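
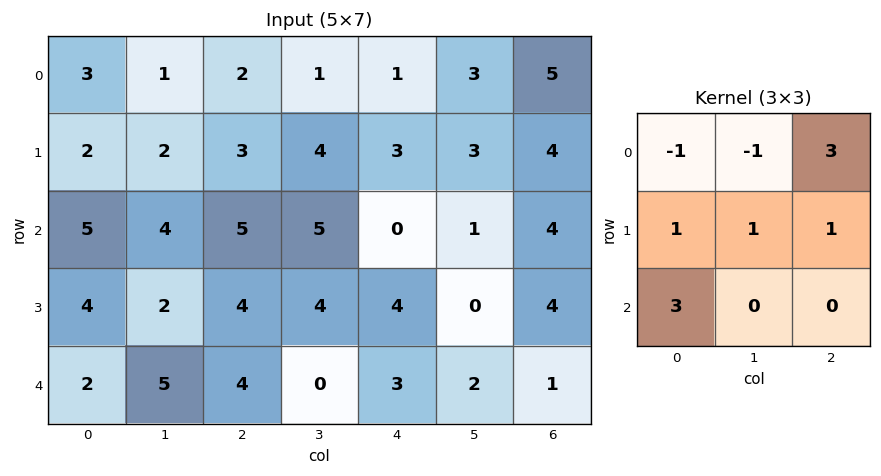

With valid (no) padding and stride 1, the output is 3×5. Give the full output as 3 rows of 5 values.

24 21 25 32 21
31 27 24 20 23
22 31 14 6 28

Output[0,0]: The receptive field on the input at this output position is [3 1 2 / 2 2 3 / 5 4 5]. Elementwise product with the kernel and sum: 3·-1 + 1·-1 + 2·3 + 2·1 + 2·1 + 3·1 + 5·3.
Output[0,1]: The receptive field on the input at this output position is [1 2 1 / 2 3 4 / 4 5 5]. Elementwise product with the kernel and sum: 1·-1 + 2·-1 + 1·3 + 2·1 + 3·1 + 4·1 + 4·3.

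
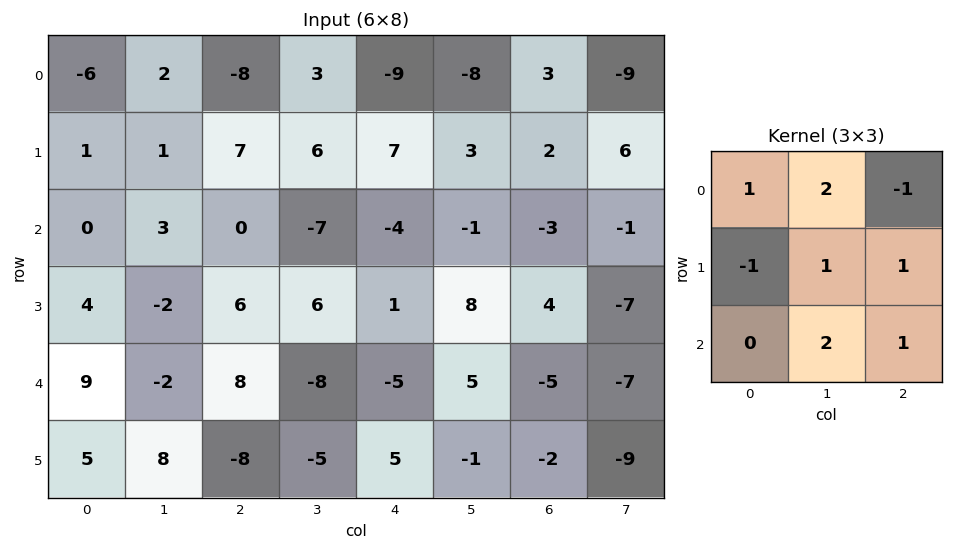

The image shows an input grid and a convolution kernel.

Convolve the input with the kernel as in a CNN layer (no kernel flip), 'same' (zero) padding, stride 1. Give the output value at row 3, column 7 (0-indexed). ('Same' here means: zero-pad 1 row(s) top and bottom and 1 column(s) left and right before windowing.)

The receptive field on the zero-padded input at this output position is [-3 -1 0 / 4 -7 0 / -5 -7 0]. Elementwise product with the kernel and sum: -3·1 + -1·2 + 0·-1 + 4·-1 + -7·1 + 0·1 + -7·2 + 0·1.

-30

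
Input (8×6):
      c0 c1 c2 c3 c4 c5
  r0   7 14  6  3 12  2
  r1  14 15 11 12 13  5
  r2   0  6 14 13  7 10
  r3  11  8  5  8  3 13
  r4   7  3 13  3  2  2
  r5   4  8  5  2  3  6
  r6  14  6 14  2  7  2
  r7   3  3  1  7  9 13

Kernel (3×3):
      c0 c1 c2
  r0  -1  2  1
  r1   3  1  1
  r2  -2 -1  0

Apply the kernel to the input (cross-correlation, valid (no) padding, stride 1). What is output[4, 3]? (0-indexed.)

The receptive field on the input at this output position is [3 2 2 / 2 3 6 / 2 7 2]. Elementwise product with the kernel and sum: 3·-1 + 2·2 + 2·1 + 2·3 + 3·1 + 6·1 + 2·-2 + 7·-1.

7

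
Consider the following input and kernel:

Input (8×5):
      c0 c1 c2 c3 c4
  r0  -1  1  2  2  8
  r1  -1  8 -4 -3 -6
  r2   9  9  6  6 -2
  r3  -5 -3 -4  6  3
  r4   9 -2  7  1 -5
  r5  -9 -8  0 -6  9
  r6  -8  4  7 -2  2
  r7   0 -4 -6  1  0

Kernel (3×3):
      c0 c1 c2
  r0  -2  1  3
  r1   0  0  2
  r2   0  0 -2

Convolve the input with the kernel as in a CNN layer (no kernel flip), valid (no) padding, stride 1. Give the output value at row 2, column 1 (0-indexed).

The receptive field on the input at this output position is [9 6 6 / -3 -4 6 / -2 7 1]. Elementwise product with the kernel and sum: 9·-2 + 6·1 + 6·3 + 6·2 + 1·-2.

16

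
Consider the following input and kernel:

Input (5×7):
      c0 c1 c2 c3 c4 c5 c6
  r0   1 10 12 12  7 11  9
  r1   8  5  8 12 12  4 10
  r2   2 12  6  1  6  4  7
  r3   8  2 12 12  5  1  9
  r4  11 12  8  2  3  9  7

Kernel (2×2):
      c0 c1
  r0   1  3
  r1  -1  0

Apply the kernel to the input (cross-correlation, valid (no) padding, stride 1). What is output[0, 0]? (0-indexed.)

23

The receptive field on the input at this output position is [1 10 / 8 5]. Elementwise product with the kernel and sum: 1·1 + 10·3 + 8·-1.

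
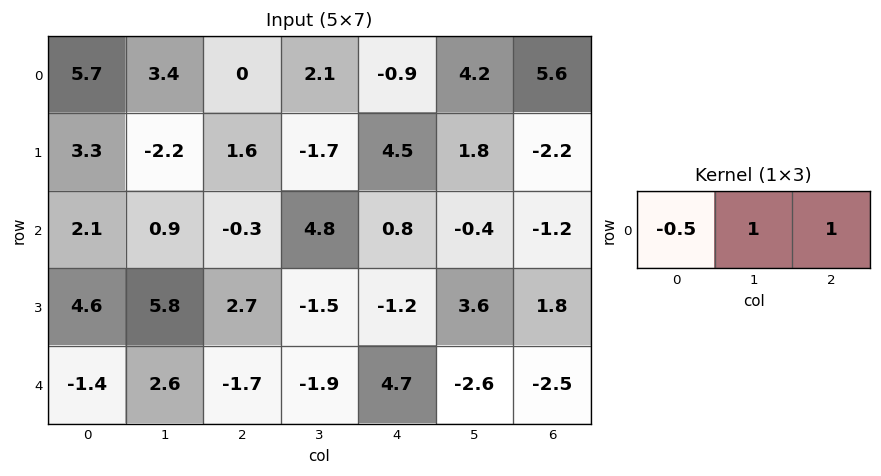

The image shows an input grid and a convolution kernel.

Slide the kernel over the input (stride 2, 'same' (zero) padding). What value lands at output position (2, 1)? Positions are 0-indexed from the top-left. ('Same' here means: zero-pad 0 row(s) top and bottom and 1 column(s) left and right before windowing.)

The receptive field on the zero-padded input at this output position is [2.6 -1.7 -1.9]. Elementwise product with the kernel and sum: 2.6·-0.5 + -1.7·1 + -1.9·1.

-4.9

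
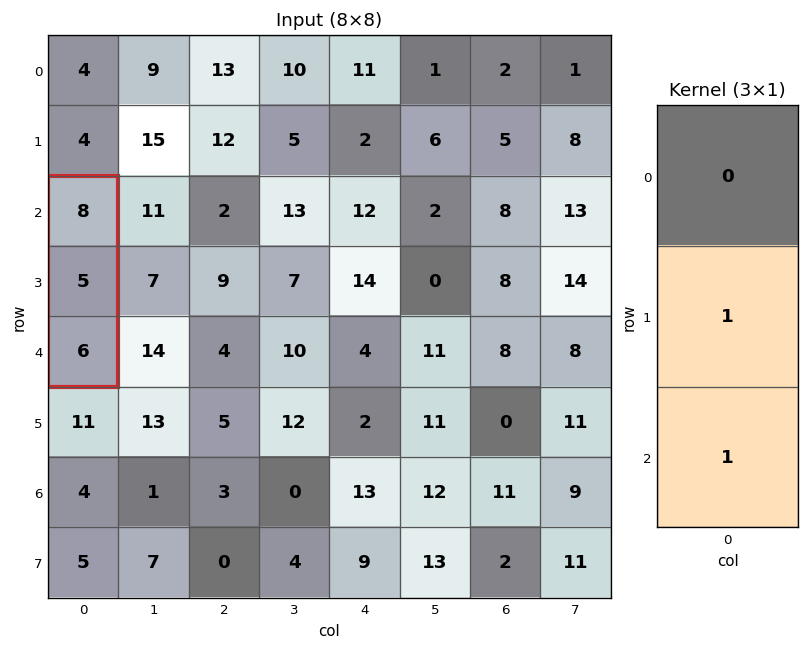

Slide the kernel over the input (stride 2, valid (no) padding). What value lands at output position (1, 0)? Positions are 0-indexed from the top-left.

The receptive field on the input at this output position is [8 / 5 / 6]. Elementwise product with the kernel and sum: 5·1 + 6·1.

11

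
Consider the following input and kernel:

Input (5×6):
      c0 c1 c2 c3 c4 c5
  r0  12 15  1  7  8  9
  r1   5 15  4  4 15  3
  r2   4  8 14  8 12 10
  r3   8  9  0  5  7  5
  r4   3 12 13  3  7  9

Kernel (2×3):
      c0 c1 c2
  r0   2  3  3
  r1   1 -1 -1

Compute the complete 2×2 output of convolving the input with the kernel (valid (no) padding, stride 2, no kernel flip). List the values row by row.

Output[0,0]: The receptive field on the input at this output position is [12 15 1 / 5 15 4]. Elementwise product with the kernel and sum: 12·2 + 15·3 + 1·3 + 5·1 + 15·-1 + 4·-1.
Output[0,1]: The receptive field on the input at this output position is [1 7 8 / 4 4 15]. Elementwise product with the kernel and sum: 1·2 + 7·3 + 8·3 + 4·1 + 4·-1 + 15·-1.

58 32
73 76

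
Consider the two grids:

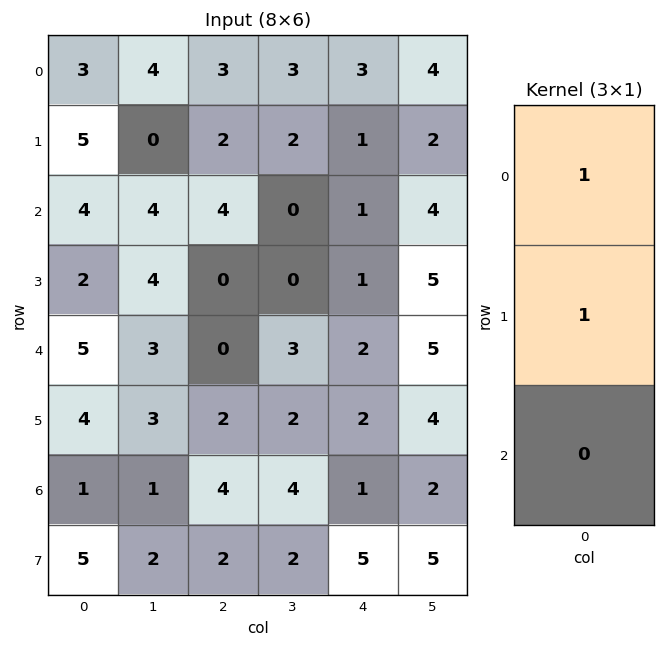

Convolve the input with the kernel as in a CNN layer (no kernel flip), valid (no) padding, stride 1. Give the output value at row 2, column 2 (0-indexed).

4

The receptive field on the input at this output position is [4 / 0 / 0]. Elementwise product with the kernel and sum: 4·1 + 0·1.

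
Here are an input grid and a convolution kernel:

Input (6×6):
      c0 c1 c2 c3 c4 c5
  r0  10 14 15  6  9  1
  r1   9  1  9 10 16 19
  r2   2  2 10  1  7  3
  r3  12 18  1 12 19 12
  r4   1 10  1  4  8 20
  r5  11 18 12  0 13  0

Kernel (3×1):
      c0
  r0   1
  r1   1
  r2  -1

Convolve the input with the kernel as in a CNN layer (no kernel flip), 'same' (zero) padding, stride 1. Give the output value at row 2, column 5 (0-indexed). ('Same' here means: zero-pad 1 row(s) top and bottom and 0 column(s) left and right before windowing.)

10

The receptive field on the zero-padded input at this output position is [19 / 3 / 12]. Elementwise product with the kernel and sum: 19·1 + 3·1 + 12·-1.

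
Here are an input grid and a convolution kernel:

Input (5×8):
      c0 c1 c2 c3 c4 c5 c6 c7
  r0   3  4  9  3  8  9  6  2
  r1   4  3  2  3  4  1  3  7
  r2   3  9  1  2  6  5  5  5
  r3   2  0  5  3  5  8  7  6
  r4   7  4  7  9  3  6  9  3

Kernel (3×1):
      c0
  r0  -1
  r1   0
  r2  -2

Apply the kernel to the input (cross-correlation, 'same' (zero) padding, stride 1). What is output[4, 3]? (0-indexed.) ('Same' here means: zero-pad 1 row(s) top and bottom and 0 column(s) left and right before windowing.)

The receptive field on the zero-padded input at this output position is [3 / 9 / 0]. Elementwise product with the kernel and sum: 3·-1 + 0·-2.

-3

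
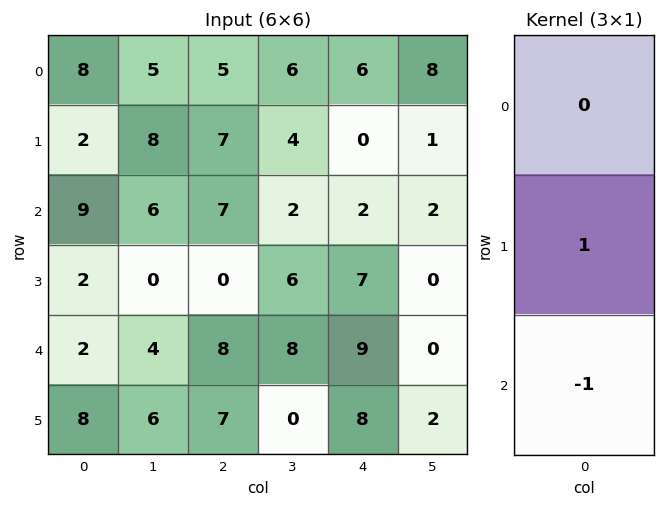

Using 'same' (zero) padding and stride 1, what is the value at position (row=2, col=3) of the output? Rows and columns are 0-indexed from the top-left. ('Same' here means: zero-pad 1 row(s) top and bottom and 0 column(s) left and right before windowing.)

-4

The receptive field on the zero-padded input at this output position is [4 / 2 / 6]. Elementwise product with the kernel and sum: 2·1 + 6·-1.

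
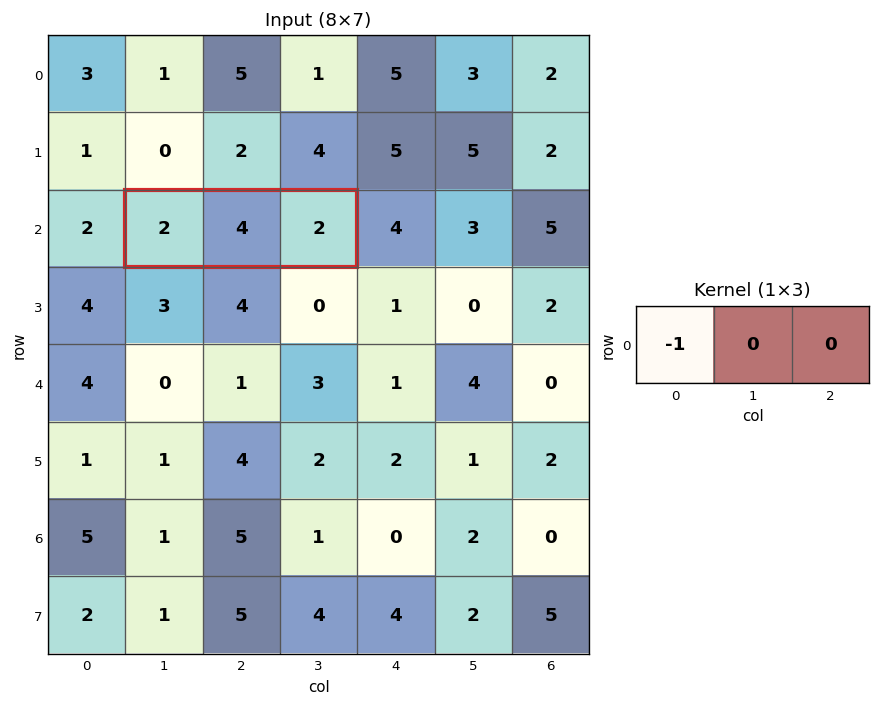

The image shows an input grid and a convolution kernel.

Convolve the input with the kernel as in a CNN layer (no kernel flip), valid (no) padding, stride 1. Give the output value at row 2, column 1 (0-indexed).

-2

The receptive field on the input at this output position is [2 4 2]. Elementwise product with the kernel and sum: 2·-1.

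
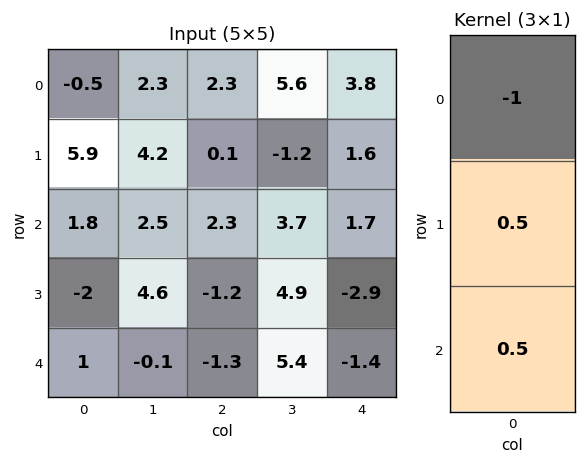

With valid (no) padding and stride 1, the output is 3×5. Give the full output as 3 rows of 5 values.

4.35 1.05 -1.1 -4.35 -2.15
-6 -0.65 0.45 5.5 -2.2
-2.3 -0.25 -3.55 1.45 -3.85

Output[0,0]: The receptive field on the input at this output position is [-0.5 / 5.9 / 1.8]. Elementwise product with the kernel and sum: -0.5·-1 + 5.9·0.5 + 1.8·0.5.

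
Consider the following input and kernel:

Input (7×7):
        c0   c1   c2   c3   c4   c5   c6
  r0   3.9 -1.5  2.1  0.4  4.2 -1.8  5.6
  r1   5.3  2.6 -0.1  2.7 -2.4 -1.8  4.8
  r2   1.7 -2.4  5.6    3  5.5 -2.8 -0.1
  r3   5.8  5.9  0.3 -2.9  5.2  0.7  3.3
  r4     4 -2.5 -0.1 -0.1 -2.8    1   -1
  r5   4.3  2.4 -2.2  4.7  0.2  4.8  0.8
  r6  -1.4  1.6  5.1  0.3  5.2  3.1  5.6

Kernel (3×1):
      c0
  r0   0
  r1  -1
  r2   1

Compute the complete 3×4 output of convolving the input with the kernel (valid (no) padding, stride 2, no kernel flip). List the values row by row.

Output[0,0]: The receptive field on the input at this output position is [3.9 / 5.3 / 1.7]. Elementwise product with the kernel and sum: 5.3·-1 + 1.7·1.

-3.6 5.7 7.9 -4.9
-1.8 -0.4 -8 -4.3
-5.7 7.3 5 4.8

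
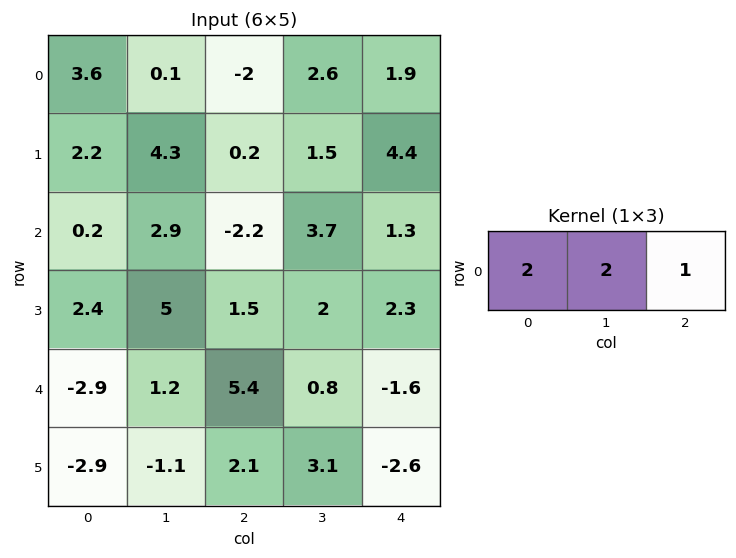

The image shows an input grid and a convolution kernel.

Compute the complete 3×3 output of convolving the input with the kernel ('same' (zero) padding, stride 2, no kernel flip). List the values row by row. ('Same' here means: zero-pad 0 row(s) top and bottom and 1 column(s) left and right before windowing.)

7.3 -1.2 9
3.3 5.1 10
-4.6 14 -1.6

Output[0,0]: The receptive field on the zero-padded input at this output position is [0 3.6 0.1]. Elementwise product with the kernel and sum: 0·2 + 3.6·2 + 0.1·1.
Output[0,1]: The receptive field on the zero-padded input at this output position is [0.1 -2 2.6]. Elementwise product with the kernel and sum: 0.1·2 + -2·2 + 2.6·1.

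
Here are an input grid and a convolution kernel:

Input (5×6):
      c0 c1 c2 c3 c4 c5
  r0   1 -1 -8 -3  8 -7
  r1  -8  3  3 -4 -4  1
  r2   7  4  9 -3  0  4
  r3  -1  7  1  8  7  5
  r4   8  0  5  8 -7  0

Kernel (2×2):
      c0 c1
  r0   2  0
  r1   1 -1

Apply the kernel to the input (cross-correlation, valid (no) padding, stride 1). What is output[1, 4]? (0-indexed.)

The receptive field on the input at this output position is [-4 1 / 0 4]. Elementwise product with the kernel and sum: -4·2 + 0·1 + 4·-1.

-12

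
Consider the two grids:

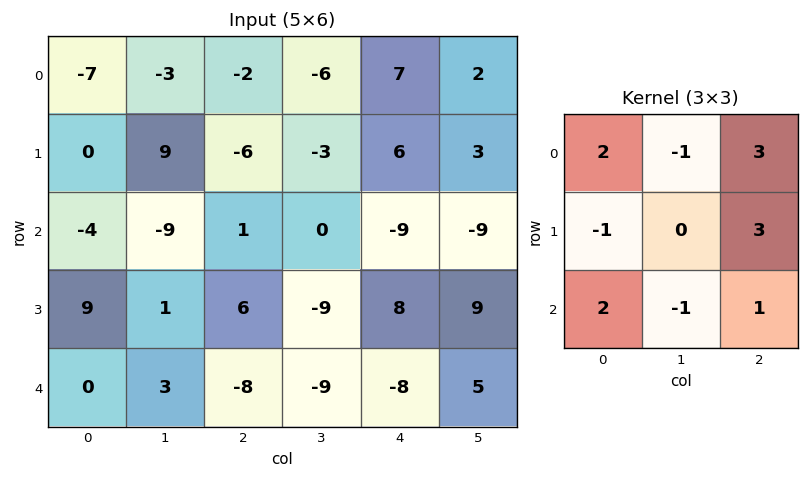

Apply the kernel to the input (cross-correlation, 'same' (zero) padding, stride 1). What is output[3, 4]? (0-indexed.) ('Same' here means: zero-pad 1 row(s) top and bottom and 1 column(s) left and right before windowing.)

The receptive field on the zero-padded input at this output position is [0 -9 -9 / -9 8 9 / -9 -8 5]. Elementwise product with the kernel and sum: 0·2 + -9·-1 + -9·3 + -9·-1 + 9·3 + -9·2 + -8·-1 + 5·1.

13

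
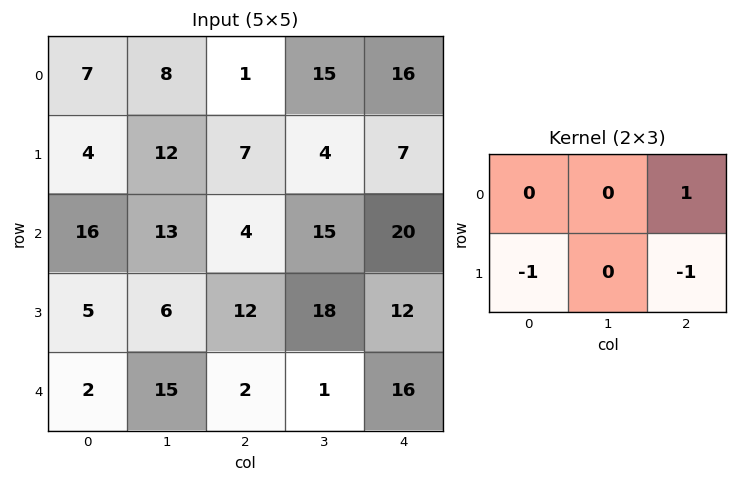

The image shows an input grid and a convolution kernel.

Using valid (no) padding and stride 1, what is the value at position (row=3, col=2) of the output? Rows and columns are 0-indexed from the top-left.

The receptive field on the input at this output position is [12 18 12 / 2 1 16]. Elementwise product with the kernel and sum: 12·1 + 2·-1 + 16·-1.

-6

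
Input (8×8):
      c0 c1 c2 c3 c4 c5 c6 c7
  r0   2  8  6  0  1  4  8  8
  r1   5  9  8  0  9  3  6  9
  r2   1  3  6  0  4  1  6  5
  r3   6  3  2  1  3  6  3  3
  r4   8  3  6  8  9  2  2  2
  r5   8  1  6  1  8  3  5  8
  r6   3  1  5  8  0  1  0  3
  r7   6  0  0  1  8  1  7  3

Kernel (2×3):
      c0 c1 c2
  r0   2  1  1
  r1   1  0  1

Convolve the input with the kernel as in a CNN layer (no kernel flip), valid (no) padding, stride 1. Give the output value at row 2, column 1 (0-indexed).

16

The receptive field on the input at this output position is [3 6 0 / 3 2 1]. Elementwise product with the kernel and sum: 3·2 + 6·1 + 0·1 + 3·1 + 1·1.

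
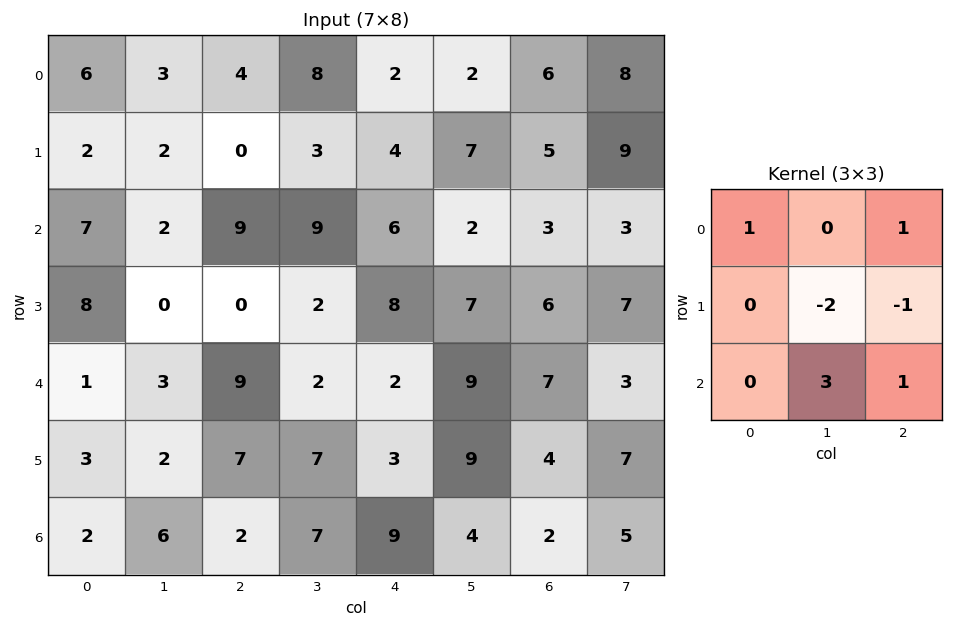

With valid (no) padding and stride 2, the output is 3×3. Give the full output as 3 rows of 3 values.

21 29 -2
34 11 23
19 24 1

Output[0,0]: The receptive field on the input at this output position is [6 3 4 / 2 2 0 / 7 2 9]. Elementwise product with the kernel and sum: 6·1 + 4·1 + 2·-2 + 0·-1 + 2·3 + 9·1.
Output[0,1]: The receptive field on the input at this output position is [4 8 2 / 0 3 4 / 9 9 6]. Elementwise product with the kernel and sum: 4·1 + 2·1 + 3·-2 + 4·-1 + 9·3 + 6·1.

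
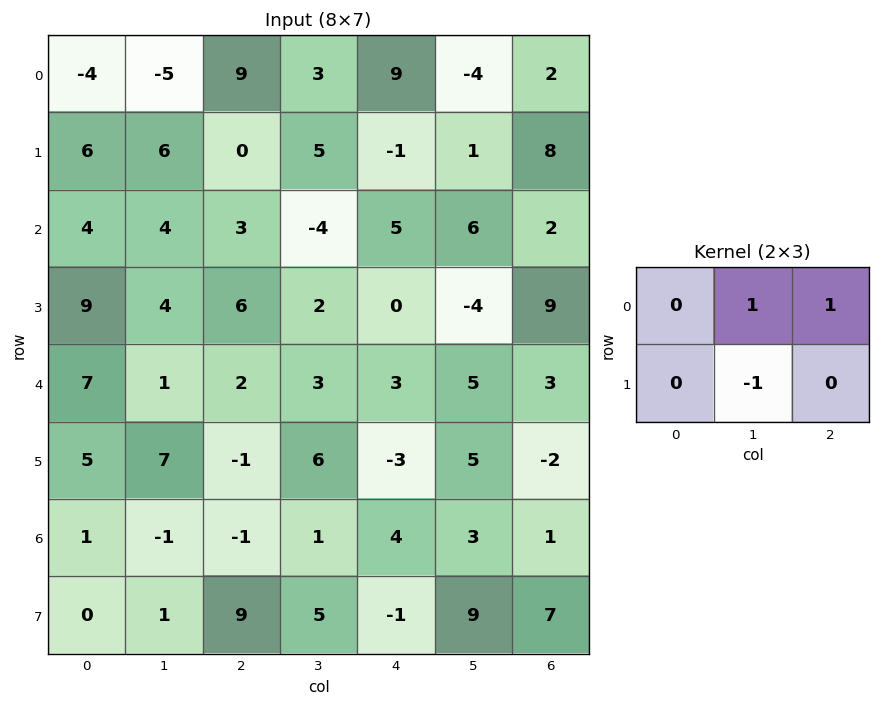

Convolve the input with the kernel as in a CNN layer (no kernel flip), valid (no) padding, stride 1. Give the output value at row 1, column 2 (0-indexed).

The receptive field on the input at this output position is [0 5 -1 / 3 -4 5]. Elementwise product with the kernel and sum: 5·1 + -1·1 + -4·-1.

8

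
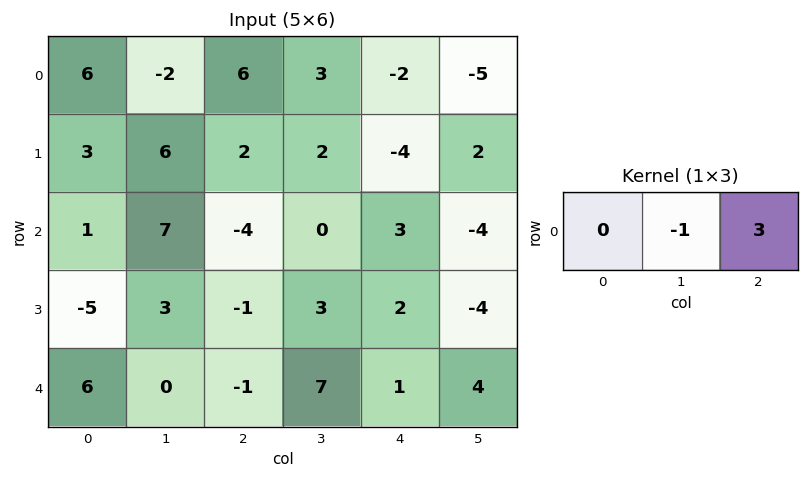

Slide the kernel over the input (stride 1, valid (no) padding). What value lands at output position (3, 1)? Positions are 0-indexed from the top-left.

The receptive field on the input at this output position is [3 -1 3]. Elementwise product with the kernel and sum: -1·-1 + 3·3.

10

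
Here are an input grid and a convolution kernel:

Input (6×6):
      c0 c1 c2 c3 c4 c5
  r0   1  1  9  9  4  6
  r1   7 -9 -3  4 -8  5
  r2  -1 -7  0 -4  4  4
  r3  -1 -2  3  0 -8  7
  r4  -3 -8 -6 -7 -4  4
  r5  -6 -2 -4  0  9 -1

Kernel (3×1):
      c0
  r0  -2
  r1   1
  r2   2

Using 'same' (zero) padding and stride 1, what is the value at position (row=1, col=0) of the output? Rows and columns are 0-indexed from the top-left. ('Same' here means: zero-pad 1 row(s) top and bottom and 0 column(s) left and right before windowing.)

The receptive field on the zero-padded input at this output position is [1 / 7 / -1]. Elementwise product with the kernel and sum: 1·-2 + 7·1 + -1·2.

3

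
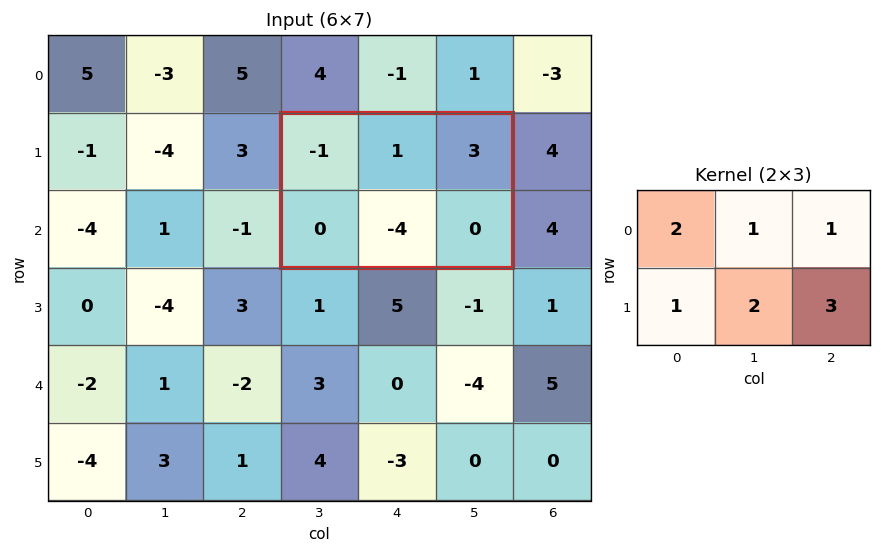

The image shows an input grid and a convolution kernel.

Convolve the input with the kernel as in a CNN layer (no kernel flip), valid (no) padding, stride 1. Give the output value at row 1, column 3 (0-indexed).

The receptive field on the input at this output position is [-1 1 3 / 0 -4 0]. Elementwise product with the kernel and sum: -1·2 + 1·1 + 3·1 + 0·1 + -4·2 + 0·3.

-6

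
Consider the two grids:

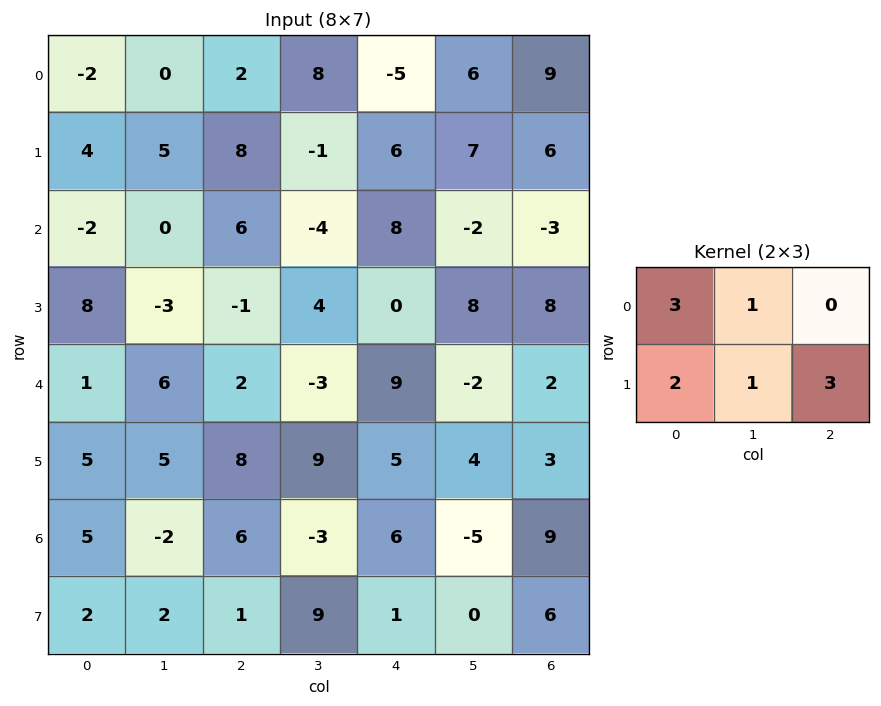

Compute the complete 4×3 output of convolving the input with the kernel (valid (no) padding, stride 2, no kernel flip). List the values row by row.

31 47 28
4 16 54
48 43 48
22 29 33

Output[0,0]: The receptive field on the input at this output position is [-2 0 2 / 4 5 8]. Elementwise product with the kernel and sum: -2·3 + 0·1 + 4·2 + 5·1 + 8·3.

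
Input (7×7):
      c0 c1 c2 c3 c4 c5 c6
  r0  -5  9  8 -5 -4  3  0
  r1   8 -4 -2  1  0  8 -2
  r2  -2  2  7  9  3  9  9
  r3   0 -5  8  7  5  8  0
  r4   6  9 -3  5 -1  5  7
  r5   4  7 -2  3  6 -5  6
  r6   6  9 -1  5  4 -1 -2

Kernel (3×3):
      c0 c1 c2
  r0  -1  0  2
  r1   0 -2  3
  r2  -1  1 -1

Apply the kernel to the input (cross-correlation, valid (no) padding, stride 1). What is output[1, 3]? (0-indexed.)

26

The receptive field on the input at this output position is [1 0 8 / 9 3 9 / 7 5 8]. Elementwise product with the kernel and sum: 1·-1 + 8·2 + 3·-2 + 9·3 + 7·-1 + 5·1 + 8·-1.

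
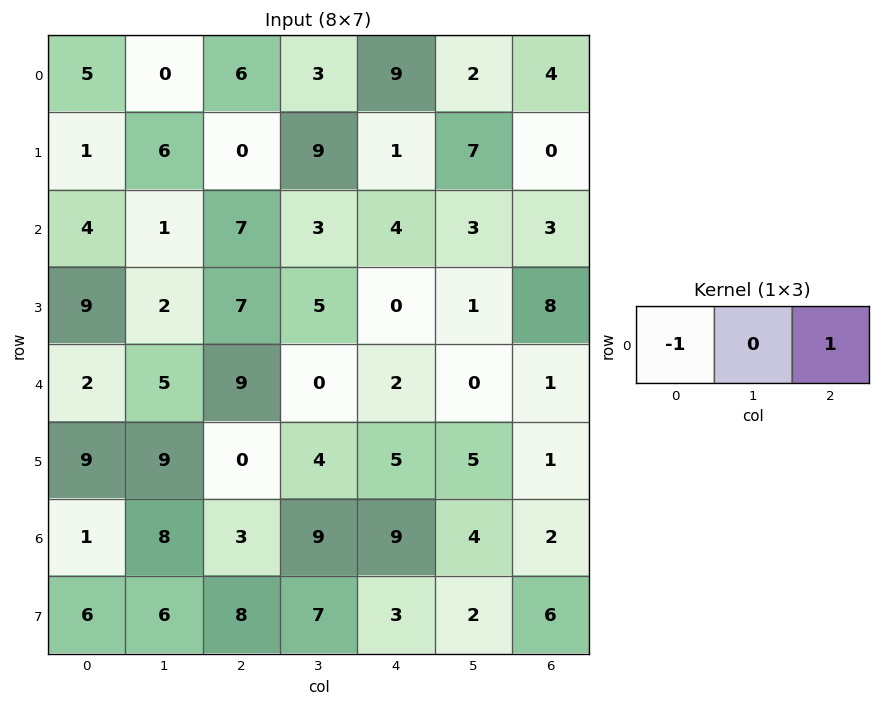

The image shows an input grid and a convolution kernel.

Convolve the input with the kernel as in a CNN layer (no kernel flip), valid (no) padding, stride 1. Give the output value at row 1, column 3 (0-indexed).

The receptive field on the input at this output position is [9 1 7]. Elementwise product with the kernel and sum: 9·-1 + 7·1.

-2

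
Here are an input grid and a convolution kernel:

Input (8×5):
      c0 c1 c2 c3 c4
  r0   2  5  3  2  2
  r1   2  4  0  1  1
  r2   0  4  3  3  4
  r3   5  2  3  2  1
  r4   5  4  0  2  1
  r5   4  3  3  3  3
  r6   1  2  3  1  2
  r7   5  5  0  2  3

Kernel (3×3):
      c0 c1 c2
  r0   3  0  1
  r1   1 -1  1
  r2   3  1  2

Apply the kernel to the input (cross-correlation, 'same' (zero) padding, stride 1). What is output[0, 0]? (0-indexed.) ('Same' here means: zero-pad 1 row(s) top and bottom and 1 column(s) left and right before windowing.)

The receptive field on the zero-padded input at this output position is [0 0 0 / 0 2 5 / 0 2 4]. Elementwise product with the kernel and sum: 0·3 + 0·1 + 0·1 + 2·-1 + 5·1 + 0·3 + 2·1 + 4·2.

13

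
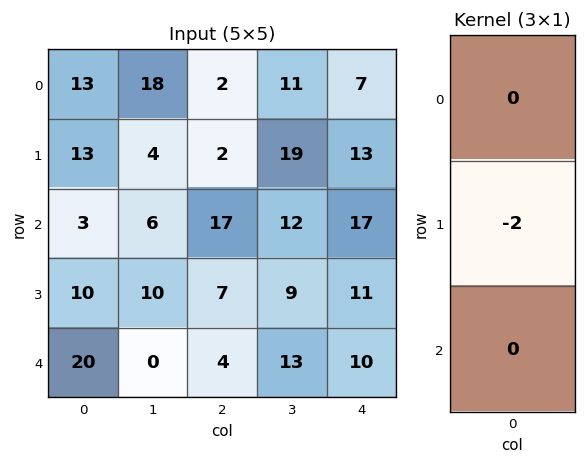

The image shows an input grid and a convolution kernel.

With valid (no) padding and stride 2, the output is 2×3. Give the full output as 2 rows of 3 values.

Output[0,0]: The receptive field on the input at this output position is [13 / 13 / 3]. Elementwise product with the kernel and sum: 13·-2.

-26 -4 -26
-20 -14 -22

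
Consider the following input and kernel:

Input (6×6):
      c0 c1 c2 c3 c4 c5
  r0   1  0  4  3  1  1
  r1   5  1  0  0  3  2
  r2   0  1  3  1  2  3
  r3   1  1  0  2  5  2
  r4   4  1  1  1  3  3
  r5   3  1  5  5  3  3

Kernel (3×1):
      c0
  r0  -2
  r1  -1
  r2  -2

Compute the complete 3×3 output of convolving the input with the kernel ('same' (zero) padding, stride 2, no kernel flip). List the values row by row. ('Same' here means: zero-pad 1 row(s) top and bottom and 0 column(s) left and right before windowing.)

-11 -4 -7
-12 -3 -18
-12 -11 -19

Output[0,0]: The receptive field on the zero-padded input at this output position is [0 / 1 / 5]. Elementwise product with the kernel and sum: 0·-2 + 1·-1 + 5·-2.
Output[0,1]: The receptive field on the zero-padded input at this output position is [0 / 4 / 0]. Elementwise product with the kernel and sum: 0·-2 + 4·-1 + 0·-2.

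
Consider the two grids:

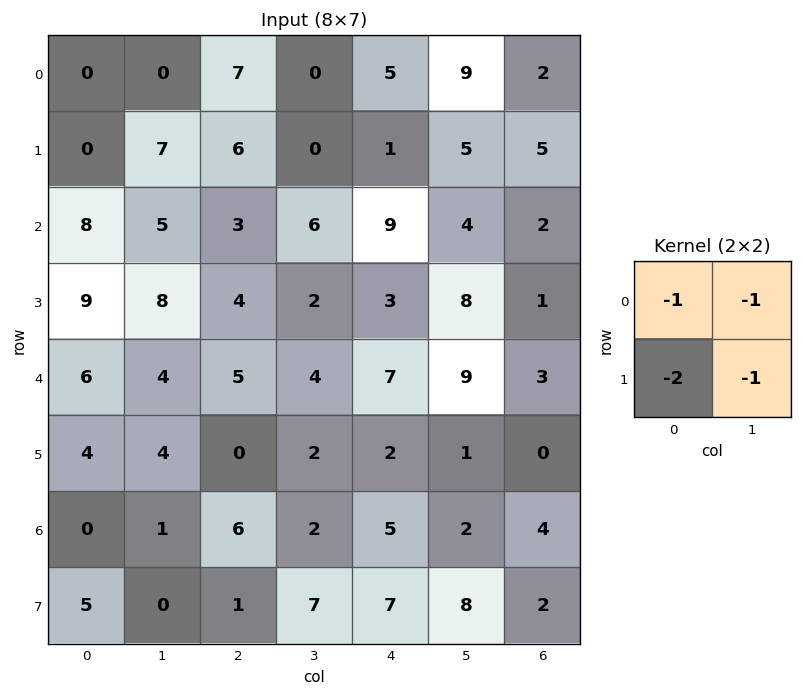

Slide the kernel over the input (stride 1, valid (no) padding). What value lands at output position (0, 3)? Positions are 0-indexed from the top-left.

-6

The receptive field on the input at this output position is [0 5 / 0 1]. Elementwise product with the kernel and sum: 0·-1 + 5·-1 + 0·-2 + 1·-1.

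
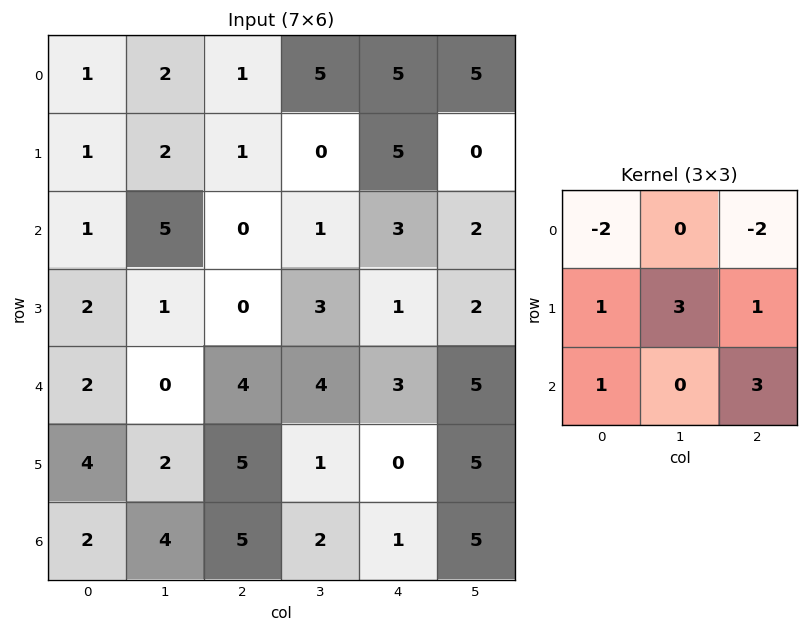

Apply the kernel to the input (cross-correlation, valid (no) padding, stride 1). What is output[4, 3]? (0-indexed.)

5

The receptive field on the input at this output position is [4 3 5 / 1 0 5 / 2 1 5]. Elementwise product with the kernel and sum: 4·-2 + 5·-2 + 1·1 + 0·3 + 5·1 + 2·1 + 5·3.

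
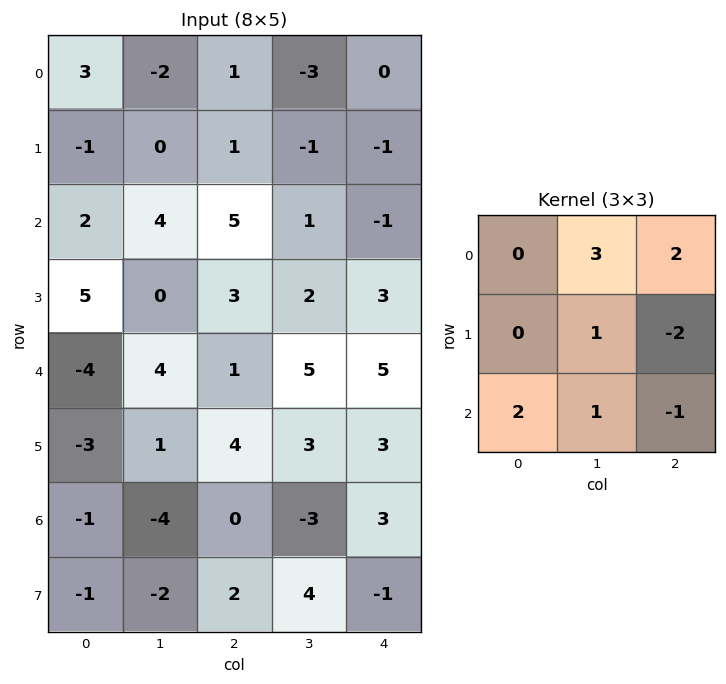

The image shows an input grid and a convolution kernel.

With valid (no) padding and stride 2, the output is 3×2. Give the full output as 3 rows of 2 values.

-3 4
11 -1
1 16

Output[0,0]: The receptive field on the input at this output position is [3 -2 1 / -1 0 1 / 2 4 5]. Elementwise product with the kernel and sum: -2·3 + 1·2 + 0·1 + 1·-2 + 2·2 + 4·1 + 5·-1.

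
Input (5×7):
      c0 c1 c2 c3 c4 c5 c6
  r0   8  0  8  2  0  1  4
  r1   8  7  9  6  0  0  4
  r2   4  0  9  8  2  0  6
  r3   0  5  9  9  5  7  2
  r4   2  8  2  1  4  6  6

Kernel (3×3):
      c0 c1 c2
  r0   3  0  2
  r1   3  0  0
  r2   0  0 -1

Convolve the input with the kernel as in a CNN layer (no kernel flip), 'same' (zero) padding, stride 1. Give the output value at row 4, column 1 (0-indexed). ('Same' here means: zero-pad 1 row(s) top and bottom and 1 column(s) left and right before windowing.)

The receptive field on the zero-padded input at this output position is [0 5 9 / 2 8 2 / 0 0 0]. Elementwise product with the kernel and sum: 0·3 + 9·2 + 2·3 + 0·-1.

24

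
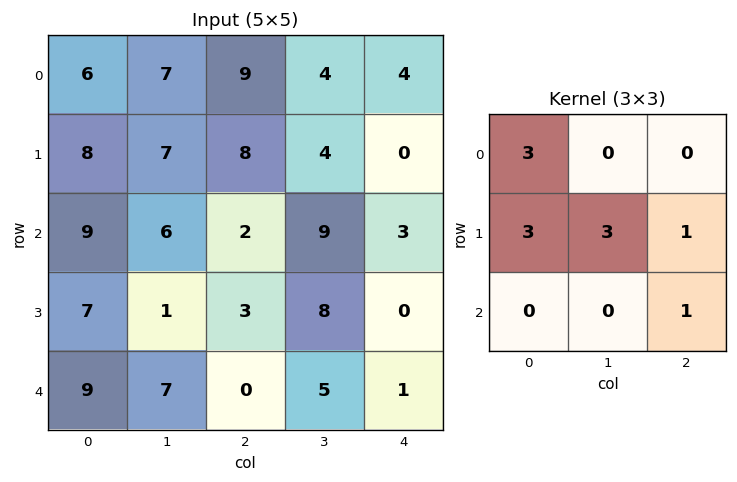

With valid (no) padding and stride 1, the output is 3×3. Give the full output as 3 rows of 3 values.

Output[0,0]: The receptive field on the input at this output position is [6 7 9 / 8 7 8 / 9 6 2]. Elementwise product with the kernel and sum: 6·3 + 8·3 + 7·3 + 8·1 + 2·1.
Output[0,1]: The receptive field on the input at this output position is [7 9 4 / 7 8 4 / 6 2 9]. Elementwise product with the kernel and sum: 7·3 + 7·3 + 8·3 + 4·1 + 9·1.

73 79 66
74 62 60
54 43 40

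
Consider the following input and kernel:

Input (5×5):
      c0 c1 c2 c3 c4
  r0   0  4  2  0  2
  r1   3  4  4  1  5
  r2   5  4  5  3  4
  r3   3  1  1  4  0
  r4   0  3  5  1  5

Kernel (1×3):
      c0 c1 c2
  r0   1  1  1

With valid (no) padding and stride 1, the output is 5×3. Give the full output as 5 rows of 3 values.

6 6 4
11 9 10
14 12 12
5 6 5
8 9 11

Output[0,0]: The receptive field on the input at this output position is [0 4 2]. Elementwise product with the kernel and sum: 0·1 + 4·1 + 2·1.
Output[0,1]: The receptive field on the input at this output position is [4 2 0]. Elementwise product with the kernel and sum: 4·1 + 2·1 + 0·1.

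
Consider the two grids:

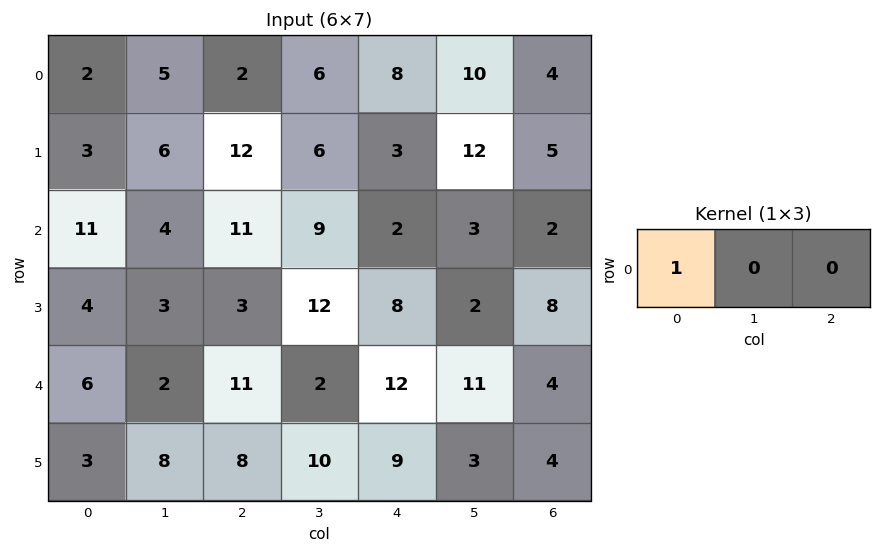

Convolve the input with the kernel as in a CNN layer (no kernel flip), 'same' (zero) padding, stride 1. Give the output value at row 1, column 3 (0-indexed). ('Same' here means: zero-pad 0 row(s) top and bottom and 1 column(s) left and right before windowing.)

The receptive field on the zero-padded input at this output position is [12 6 3]. Elementwise product with the kernel and sum: 12·1.

12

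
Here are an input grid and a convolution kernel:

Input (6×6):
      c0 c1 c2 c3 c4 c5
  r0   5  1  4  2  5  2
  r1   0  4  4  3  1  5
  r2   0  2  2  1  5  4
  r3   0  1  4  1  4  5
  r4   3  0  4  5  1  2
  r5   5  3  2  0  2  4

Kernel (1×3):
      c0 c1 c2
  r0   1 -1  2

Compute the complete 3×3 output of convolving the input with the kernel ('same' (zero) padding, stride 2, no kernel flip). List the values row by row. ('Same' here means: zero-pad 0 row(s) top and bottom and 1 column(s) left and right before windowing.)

-3 1 1
4 2 4
-3 6 8

Output[0,0]: The receptive field on the zero-padded input at this output position is [0 5 1]. Elementwise product with the kernel and sum: 0·1 + 5·-1 + 1·2.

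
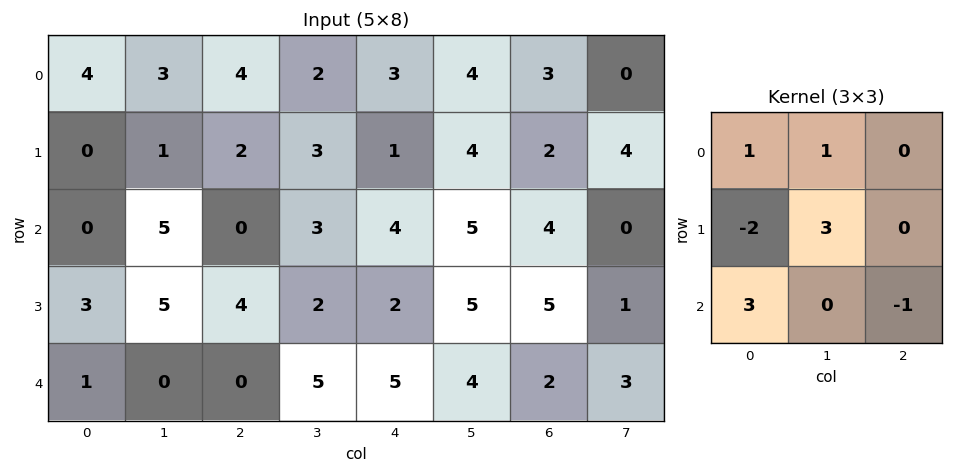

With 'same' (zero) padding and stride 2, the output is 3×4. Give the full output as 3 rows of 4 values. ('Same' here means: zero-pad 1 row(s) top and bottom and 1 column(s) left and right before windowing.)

Output[0,0]: The receptive field on the zero-padded input at this output position is [0 0 0 / 0 4 3 / 0 0 1]. Elementwise product with the kernel and sum: 0·1 + 0·1 + 0·-2 + 4·3 + 0·3 + 1·-1.
Output[0,1]: The receptive field on the zero-padded input at this output position is [0 0 0 / 3 4 2 / 1 2 3]. Elementwise product with the kernel and sum: 0·1 + 0·1 + 3·-2 + 4·3 + 1·3 + 3·-1.

11 6 10 9
-5 6 11 22
6 9 9 8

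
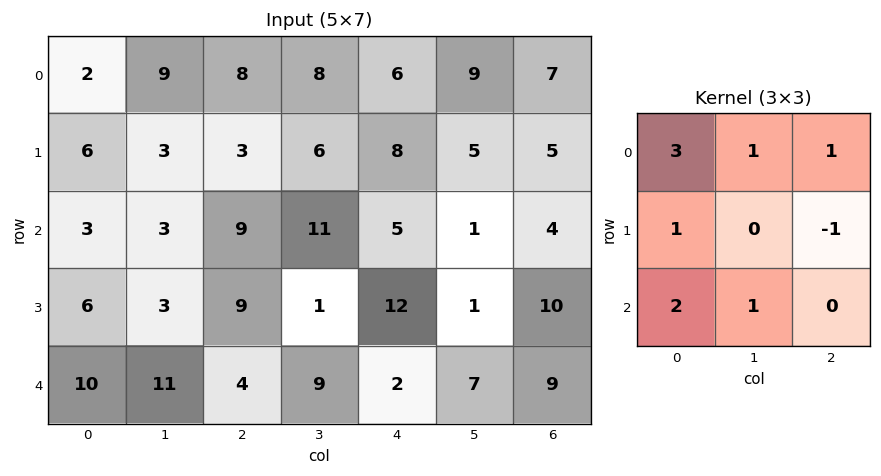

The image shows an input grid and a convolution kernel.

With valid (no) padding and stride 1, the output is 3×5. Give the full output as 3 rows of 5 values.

Output[0,0]: The receptive field on the input at this output position is [2 9 8 / 6 3 3 / 3 3 9]. Elementwise product with the kernel and sum: 2·3 + 9·1 + 8·1 + 6·1 + 3·-1 + 3·2 + 3·1.

35 55 62 67 48
33 25 46 55 60
49 57 57 59 33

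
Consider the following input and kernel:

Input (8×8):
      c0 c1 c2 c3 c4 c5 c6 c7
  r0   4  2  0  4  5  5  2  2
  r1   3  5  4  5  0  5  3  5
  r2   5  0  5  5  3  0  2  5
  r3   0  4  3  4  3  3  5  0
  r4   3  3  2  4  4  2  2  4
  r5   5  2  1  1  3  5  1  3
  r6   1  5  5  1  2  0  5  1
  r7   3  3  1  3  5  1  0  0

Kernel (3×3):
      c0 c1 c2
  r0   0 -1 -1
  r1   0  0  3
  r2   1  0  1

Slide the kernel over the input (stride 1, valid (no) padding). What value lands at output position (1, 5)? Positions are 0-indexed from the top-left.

10

The receptive field on the input at this output position is [5 3 5 / 0 2 5 / 3 5 0]. Elementwise product with the kernel and sum: 3·-1 + 5·-1 + 5·3 + 3·1 + 0·1.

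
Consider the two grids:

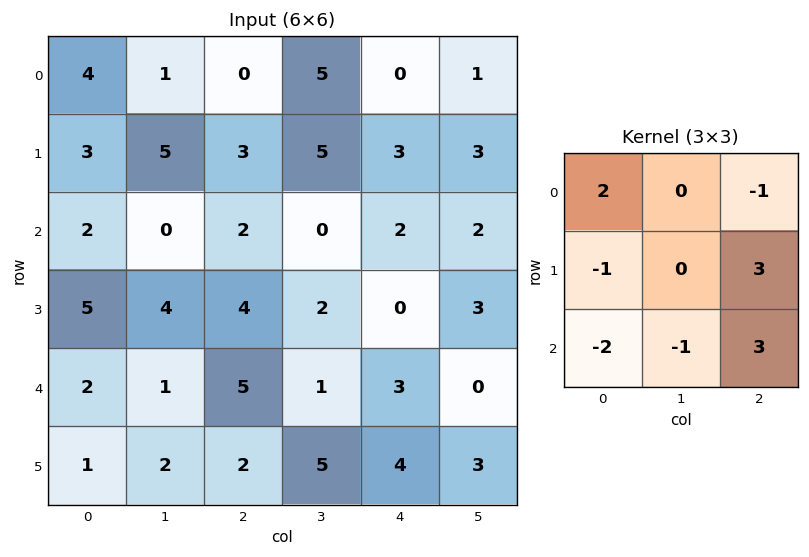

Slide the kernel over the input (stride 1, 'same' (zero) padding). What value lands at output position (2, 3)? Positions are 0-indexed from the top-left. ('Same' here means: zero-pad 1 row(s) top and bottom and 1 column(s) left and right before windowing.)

-3

The receptive field on the zero-padded input at this output position is [3 5 3 / 2 0 2 / 4 2 0]. Elementwise product with the kernel and sum: 3·2 + 3·-1 + 2·-1 + 2·3 + 4·-2 + 2·-1 + 0·3.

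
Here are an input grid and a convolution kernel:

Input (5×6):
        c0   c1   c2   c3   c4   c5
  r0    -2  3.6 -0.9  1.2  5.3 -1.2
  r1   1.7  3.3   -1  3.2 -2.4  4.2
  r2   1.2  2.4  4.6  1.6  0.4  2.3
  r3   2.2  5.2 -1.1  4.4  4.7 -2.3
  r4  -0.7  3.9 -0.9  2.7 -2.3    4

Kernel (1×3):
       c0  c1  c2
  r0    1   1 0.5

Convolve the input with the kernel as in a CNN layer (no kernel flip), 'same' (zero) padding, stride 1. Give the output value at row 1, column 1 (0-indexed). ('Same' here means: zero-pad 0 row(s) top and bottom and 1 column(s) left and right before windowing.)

4.5

The receptive field on the zero-padded input at this output position is [1.7 3.3 -1]. Elementwise product with the kernel and sum: 1.7·1 + 3.3·1 + -1·0.5.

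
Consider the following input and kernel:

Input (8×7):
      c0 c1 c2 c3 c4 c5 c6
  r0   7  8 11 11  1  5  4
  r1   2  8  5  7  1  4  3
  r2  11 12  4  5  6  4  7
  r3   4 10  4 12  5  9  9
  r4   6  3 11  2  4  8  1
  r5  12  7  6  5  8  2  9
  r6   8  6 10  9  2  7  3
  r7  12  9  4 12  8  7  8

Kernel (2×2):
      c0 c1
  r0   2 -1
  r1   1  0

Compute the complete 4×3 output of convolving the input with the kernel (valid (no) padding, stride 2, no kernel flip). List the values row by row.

8 16 -2
14 7 13
21 26 8
22 15 5

Output[0,0]: The receptive field on the input at this output position is [7 8 / 2 8]. Elementwise product with the kernel and sum: 7·2 + 8·-1 + 2·1.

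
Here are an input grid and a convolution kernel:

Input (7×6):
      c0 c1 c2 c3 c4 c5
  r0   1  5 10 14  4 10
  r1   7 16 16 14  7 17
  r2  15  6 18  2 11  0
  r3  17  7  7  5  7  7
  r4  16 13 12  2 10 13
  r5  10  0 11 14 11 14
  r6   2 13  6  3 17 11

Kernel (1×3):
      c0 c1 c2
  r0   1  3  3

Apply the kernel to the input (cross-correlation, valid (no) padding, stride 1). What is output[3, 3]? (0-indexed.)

The receptive field on the input at this output position is [5 7 7]. Elementwise product with the kernel and sum: 5·1 + 7·3 + 7·3.

47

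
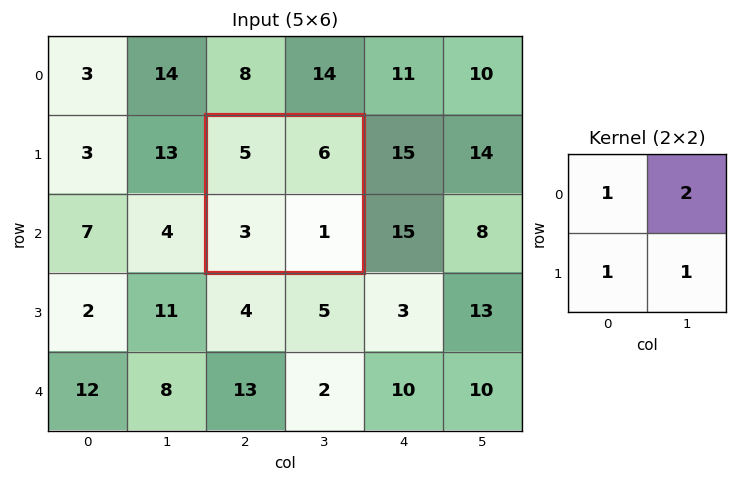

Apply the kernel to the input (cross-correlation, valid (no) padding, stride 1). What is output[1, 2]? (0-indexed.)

The receptive field on the input at this output position is [5 6 / 3 1]. Elementwise product with the kernel and sum: 5·1 + 6·2 + 3·1 + 1·1.

21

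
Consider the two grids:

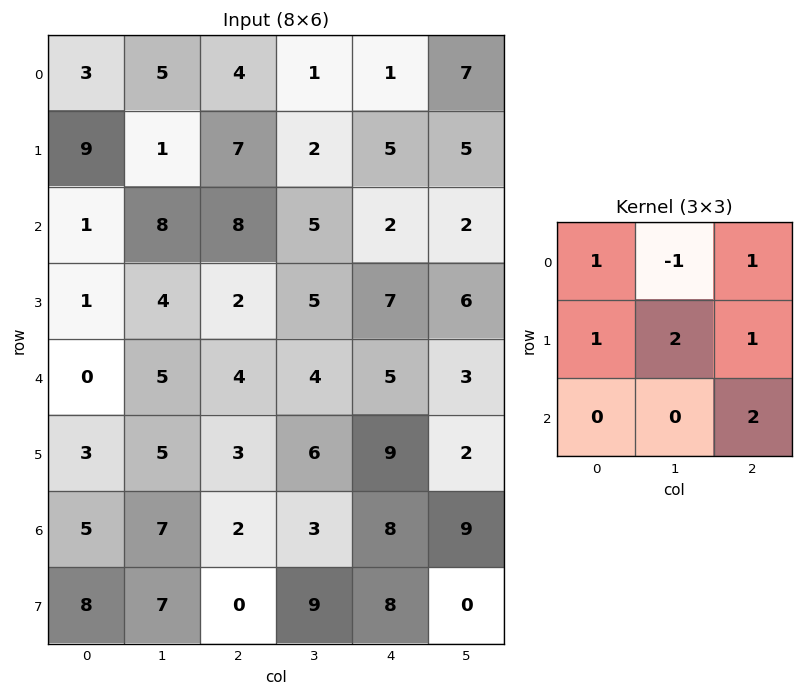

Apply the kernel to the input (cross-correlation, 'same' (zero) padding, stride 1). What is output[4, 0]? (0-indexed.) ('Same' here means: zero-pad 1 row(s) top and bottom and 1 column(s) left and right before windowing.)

18

The receptive field on the zero-padded input at this output position is [0 1 4 / 0 0 5 / 0 3 5]. Elementwise product with the kernel and sum: 0·1 + 1·-1 + 4·1 + 0·1 + 0·2 + 5·1 + 5·2.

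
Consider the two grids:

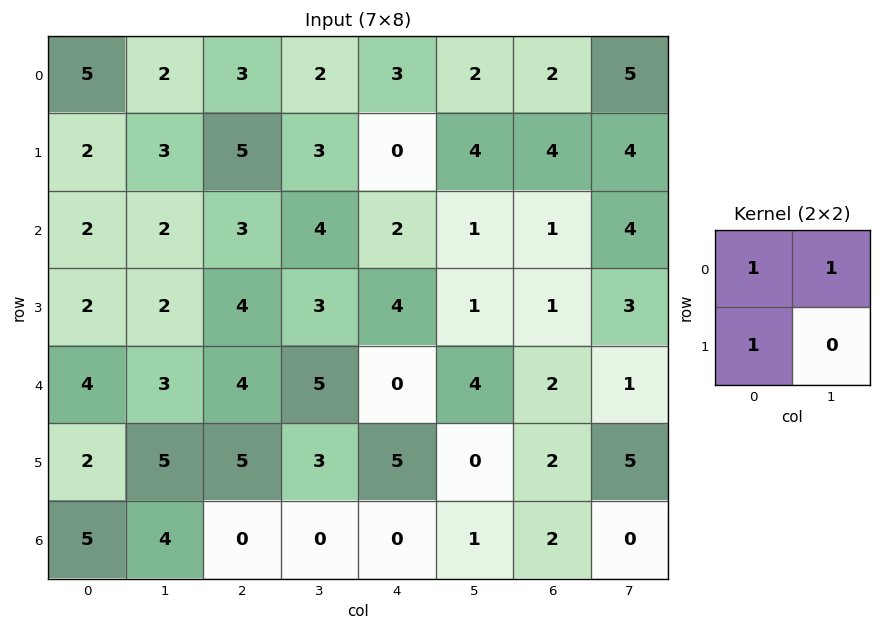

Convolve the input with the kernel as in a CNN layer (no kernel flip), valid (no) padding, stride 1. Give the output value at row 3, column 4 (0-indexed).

5

The receptive field on the input at this output position is [4 1 / 0 4]. Elementwise product with the kernel and sum: 4·1 + 1·1 + 0·1.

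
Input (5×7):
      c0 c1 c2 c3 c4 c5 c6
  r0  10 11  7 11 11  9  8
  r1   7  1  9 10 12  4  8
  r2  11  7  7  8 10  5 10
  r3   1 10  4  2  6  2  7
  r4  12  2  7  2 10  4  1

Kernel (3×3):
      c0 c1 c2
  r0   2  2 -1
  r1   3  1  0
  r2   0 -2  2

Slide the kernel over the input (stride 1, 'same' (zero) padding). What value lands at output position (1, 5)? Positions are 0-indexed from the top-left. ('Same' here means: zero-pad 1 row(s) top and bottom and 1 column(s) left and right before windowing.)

The receptive field on the zero-padded input at this output position is [11 9 8 / 12 4 8 / 10 5 10]. Elementwise product with the kernel and sum: 11·2 + 9·2 + 8·-1 + 12·3 + 4·1 + 5·-2 + 10·2.

82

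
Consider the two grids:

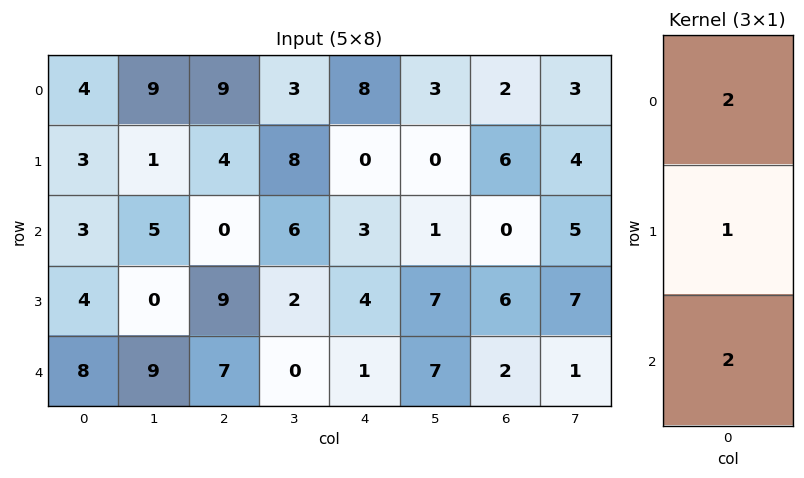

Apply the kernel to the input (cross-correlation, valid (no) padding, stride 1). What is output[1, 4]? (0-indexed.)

11

The receptive field on the input at this output position is [0 / 3 / 4]. Elementwise product with the kernel and sum: 0·2 + 3·1 + 4·2.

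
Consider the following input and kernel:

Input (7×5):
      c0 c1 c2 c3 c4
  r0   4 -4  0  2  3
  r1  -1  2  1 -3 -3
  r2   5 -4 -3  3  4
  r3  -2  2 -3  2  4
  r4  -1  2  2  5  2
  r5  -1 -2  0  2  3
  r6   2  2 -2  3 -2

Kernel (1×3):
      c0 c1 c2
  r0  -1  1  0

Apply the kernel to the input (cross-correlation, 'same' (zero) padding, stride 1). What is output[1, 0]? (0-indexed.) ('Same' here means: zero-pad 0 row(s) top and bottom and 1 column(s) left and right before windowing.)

-1

The receptive field on the zero-padded input at this output position is [0 -1 2]. Elementwise product with the kernel and sum: 0·-1 + -1·1.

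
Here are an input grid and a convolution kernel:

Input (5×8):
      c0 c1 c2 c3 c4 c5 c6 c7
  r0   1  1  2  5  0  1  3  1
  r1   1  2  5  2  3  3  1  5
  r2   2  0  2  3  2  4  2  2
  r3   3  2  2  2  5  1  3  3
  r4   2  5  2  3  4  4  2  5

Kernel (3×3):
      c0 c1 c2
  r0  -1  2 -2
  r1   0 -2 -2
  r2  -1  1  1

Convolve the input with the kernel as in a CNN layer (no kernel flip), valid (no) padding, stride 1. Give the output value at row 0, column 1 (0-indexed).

-16

The receptive field on the input at this output position is [1 2 5 / 2 5 2 / 0 2 3]. Elementwise product with the kernel and sum: 1·-1 + 2·2 + 5·-2 + 5·-2 + 2·-2 + 0·-1 + 2·1 + 3·1.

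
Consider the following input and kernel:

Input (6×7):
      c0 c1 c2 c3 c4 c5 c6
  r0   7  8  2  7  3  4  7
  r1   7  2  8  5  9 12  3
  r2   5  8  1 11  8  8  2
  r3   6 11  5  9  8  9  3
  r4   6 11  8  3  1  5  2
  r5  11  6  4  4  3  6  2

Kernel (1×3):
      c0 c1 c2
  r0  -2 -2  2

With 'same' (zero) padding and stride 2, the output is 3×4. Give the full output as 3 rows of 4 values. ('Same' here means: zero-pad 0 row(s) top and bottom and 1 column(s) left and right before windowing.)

Output[0,0]: The receptive field on the zero-padded input at this output position is [0 7 8]. Elementwise product with the kernel and sum: 0·-2 + 7·-2 + 8·2.
Output[0,1]: The receptive field on the zero-padded input at this output position is [8 2 7]. Elementwise product with the kernel and sum: 8·-2 + 2·-2 + 7·2.

2 -6 -12 -22
6 4 -22 -20
10 -32 2 -14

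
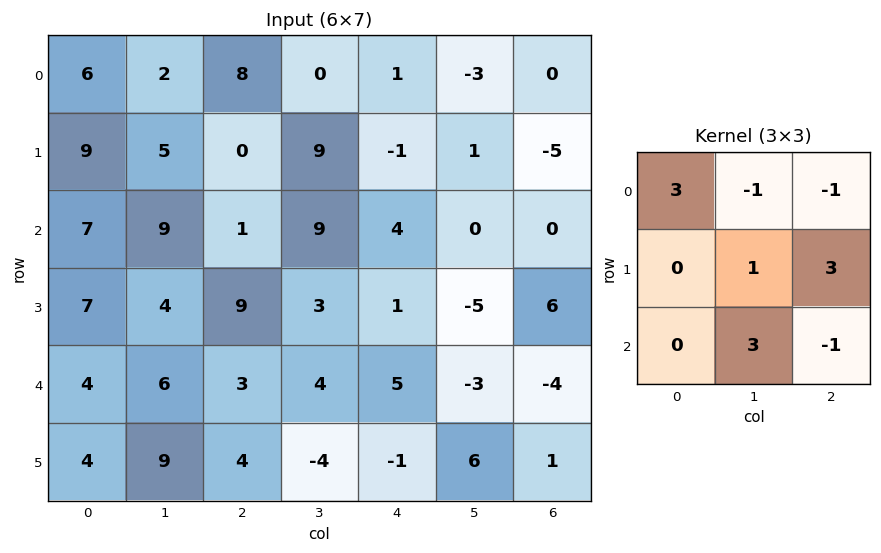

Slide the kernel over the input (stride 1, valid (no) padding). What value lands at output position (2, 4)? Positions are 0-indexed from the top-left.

The receptive field on the input at this output position is [4 0 0 / 1 -5 6 / 5 -3 -4]. Elementwise product with the kernel and sum: 4·3 + 0·-1 + 0·-1 + -5·1 + 6·3 + -3·3 + -4·-1.

20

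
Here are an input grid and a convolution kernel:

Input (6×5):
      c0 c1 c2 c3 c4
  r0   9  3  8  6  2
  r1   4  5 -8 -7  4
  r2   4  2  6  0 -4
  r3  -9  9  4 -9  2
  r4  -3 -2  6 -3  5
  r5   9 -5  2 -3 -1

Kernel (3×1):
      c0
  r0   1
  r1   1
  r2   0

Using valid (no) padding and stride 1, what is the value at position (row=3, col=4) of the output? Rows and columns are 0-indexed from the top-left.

The receptive field on the input at this output position is [2 / 5 / -1]. Elementwise product with the kernel and sum: 2·1 + 5·1.

7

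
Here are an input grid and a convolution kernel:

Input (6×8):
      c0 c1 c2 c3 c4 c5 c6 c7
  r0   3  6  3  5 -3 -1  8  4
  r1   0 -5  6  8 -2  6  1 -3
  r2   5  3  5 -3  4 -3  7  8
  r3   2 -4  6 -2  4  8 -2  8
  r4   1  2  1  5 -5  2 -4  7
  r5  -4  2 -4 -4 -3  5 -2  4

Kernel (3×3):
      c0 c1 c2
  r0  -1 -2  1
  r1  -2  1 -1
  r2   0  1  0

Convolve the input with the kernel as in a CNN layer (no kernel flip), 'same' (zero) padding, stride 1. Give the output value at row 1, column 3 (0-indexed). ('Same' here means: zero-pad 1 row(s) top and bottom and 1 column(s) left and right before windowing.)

-21

The receptive field on the zero-padded input at this output position is [3 5 -3 / 6 8 -2 / 5 -3 4]. Elementwise product with the kernel and sum: 3·-1 + 5·-2 + -3·1 + 6·-2 + 8·1 + -2·-1 + -3·1.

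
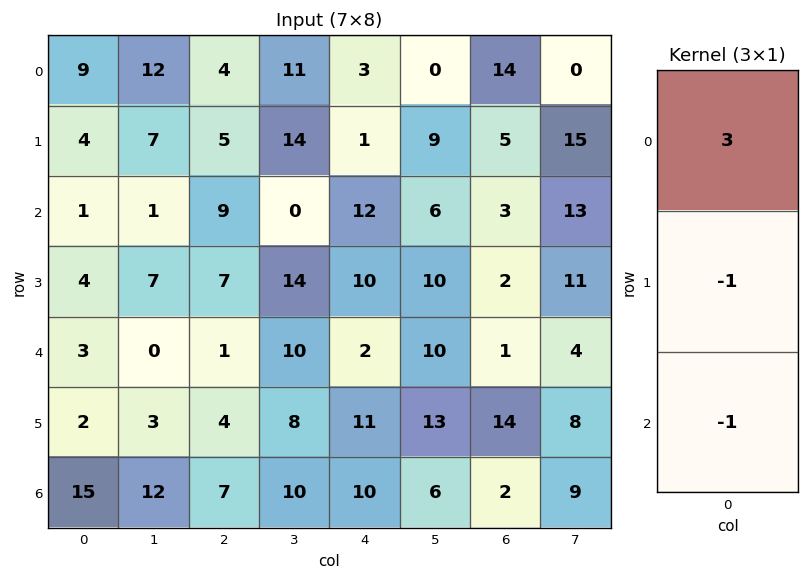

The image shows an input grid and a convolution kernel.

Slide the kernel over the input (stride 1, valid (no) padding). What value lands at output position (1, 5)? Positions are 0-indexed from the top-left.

The receptive field on the input at this output position is [9 / 6 / 10]. Elementwise product with the kernel and sum: 9·3 + 6·-1 + 10·-1.

11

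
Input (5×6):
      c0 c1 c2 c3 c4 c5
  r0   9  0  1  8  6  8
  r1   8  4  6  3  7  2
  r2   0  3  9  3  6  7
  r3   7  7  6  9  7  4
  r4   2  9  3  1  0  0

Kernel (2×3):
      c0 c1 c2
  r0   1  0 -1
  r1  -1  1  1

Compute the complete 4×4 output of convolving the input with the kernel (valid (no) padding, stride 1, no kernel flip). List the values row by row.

Output[0,0]: The receptive field on the input at this output position is [9 0 1 / 8 4 6]. Elementwise product with the kernel and sum: 9·1 + 1·-1 + 8·-1 + 4·1 + 6·1.

10 -3 -1 6
14 10 -1 11
-3 8 13 -2
11 -7 -3 4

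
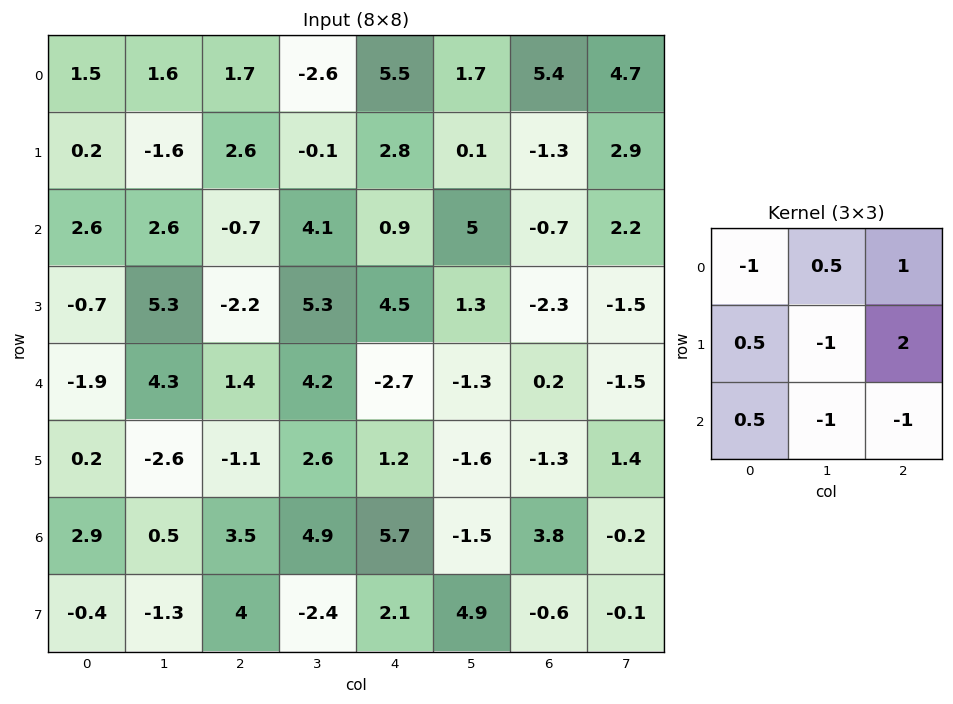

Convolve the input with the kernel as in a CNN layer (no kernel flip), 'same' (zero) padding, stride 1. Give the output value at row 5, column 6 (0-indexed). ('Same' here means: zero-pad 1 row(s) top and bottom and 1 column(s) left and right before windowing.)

The receptive field on the zero-padded input at this output position is [-1.3 0.2 -1.5 / -1.6 -1.3 1.4 / -1.5 3.8 -0.2]. Elementwise product with the kernel and sum: -1.3·-1 + 0.2·0.5 + -1.5·1 + -1.6·0.5 + -1.3·-1 + 1.4·2 + -1.5·0.5 + 3.8·-1 + -0.2·-1.

-1.15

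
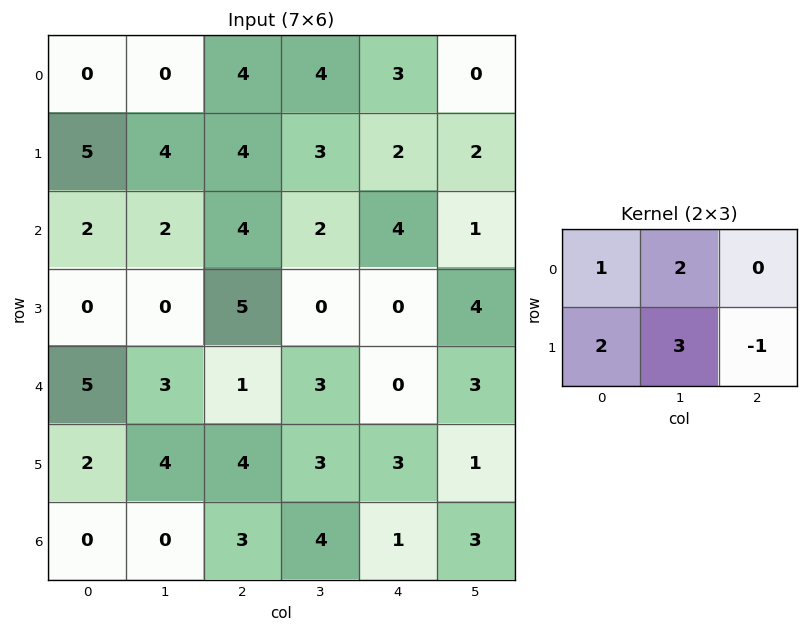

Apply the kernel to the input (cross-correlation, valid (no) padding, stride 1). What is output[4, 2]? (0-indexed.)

The receptive field on the input at this output position is [1 3 0 / 4 3 3]. Elementwise product with the kernel and sum: 1·1 + 3·2 + 4·2 + 3·3 + 3·-1.

21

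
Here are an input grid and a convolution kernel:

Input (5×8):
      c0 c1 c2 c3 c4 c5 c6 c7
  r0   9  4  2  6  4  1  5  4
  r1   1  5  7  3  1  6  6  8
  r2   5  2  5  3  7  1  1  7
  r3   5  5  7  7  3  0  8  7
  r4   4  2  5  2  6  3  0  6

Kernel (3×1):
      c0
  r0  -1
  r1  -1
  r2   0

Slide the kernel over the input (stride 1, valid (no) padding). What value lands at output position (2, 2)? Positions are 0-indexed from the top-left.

The receptive field on the input at this output position is [5 / 7 / 5]. Elementwise product with the kernel and sum: 5·-1 + 7·-1.

-12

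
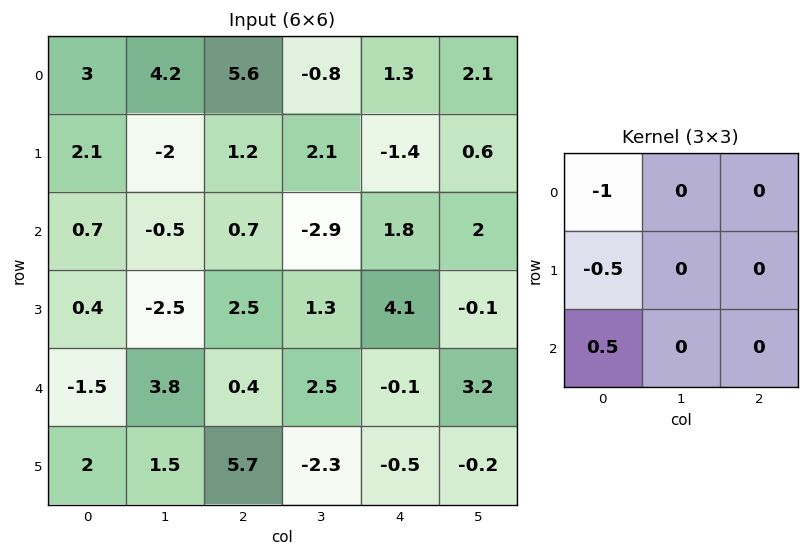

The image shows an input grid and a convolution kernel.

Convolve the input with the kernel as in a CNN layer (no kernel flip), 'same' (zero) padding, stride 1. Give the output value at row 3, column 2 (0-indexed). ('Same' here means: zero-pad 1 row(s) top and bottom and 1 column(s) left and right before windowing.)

3.65

The receptive field on the zero-padded input at this output position is [-0.5 0.7 -2.9 / -2.5 2.5 1.3 / 3.8 0.4 2.5]. Elementwise product with the kernel and sum: -0.5·-1 + -2.5·-0.5 + 3.8·0.5.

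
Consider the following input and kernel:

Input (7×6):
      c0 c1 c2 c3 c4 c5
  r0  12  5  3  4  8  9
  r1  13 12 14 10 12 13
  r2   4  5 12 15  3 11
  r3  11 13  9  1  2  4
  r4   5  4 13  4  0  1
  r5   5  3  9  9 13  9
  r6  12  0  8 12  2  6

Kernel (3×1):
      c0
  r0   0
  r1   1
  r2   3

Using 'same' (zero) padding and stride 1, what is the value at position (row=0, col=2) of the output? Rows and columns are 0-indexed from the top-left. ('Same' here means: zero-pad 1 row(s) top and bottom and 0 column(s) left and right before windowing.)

45

The receptive field on the zero-padded input at this output position is [0 / 3 / 14]. Elementwise product with the kernel and sum: 3·1 + 14·3.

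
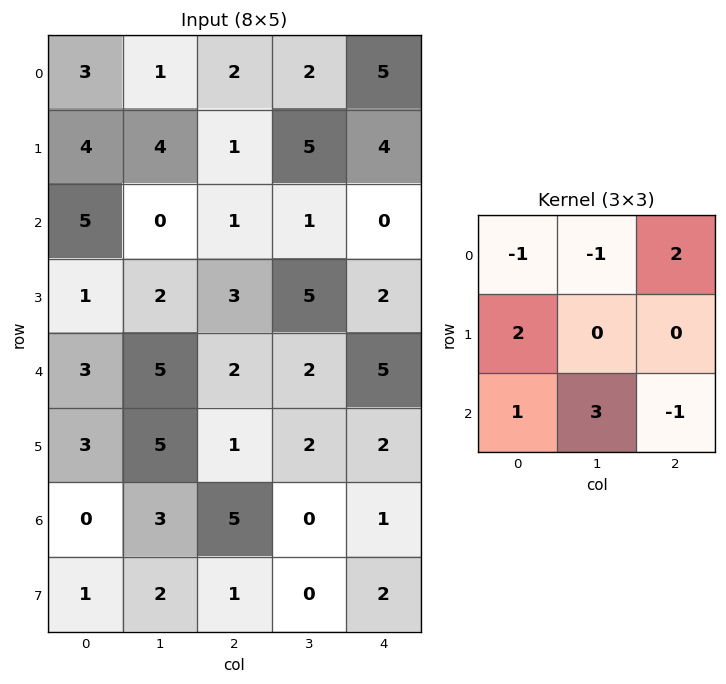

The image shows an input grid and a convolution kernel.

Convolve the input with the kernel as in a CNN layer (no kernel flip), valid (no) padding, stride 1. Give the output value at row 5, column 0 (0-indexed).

0

The receptive field on the input at this output position is [3 5 1 / 0 3 5 / 1 2 1]. Elementwise product with the kernel and sum: 3·-1 + 5·-1 + 1·2 + 0·2 + 1·1 + 2·3 + 1·-1.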